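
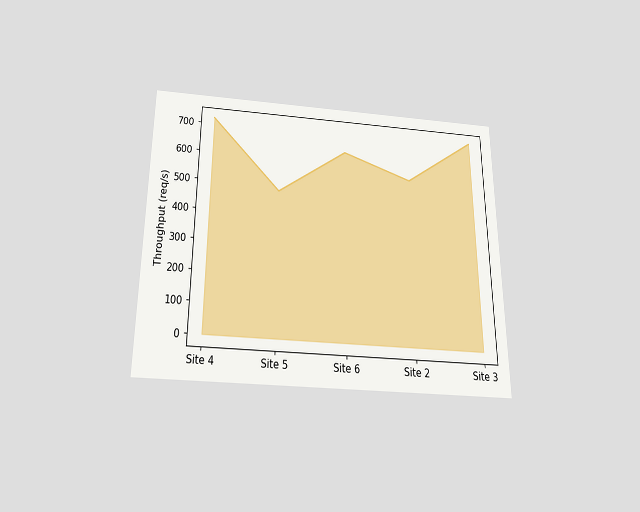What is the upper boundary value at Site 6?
The chart is viewed slightly from below. At Site 6 the upper boundary is at 640req/s.

640req/s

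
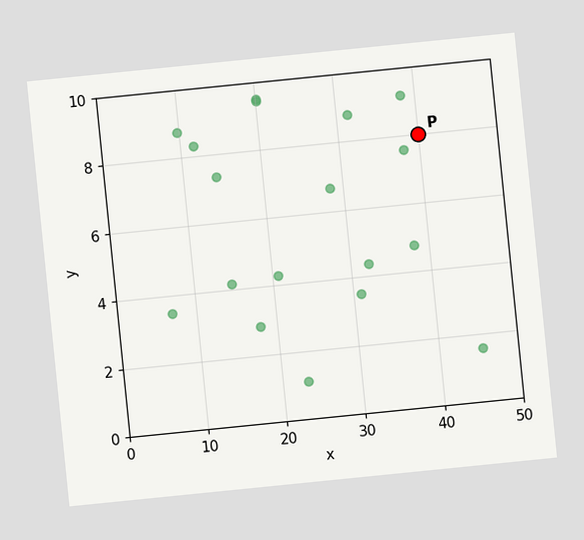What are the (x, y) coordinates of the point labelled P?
(40, 8)

The chart is tilted about 6° counter-clockwise. Following the gridlines from P to each axis, P sits at (40, 8).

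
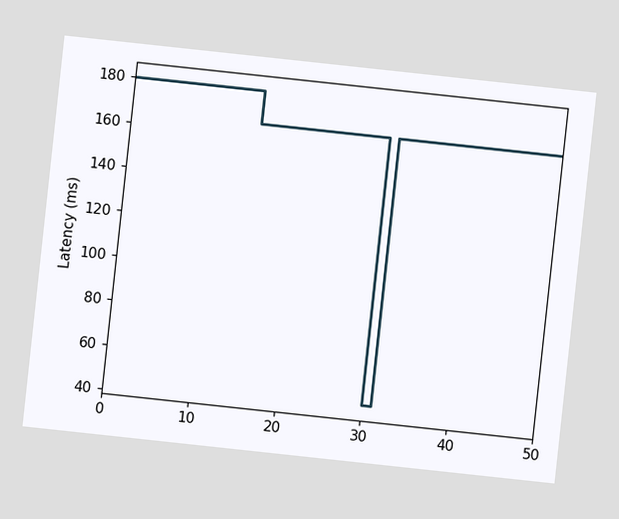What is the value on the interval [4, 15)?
180ms

The chart is tilted about 6° clockwise. On [4, 15) the step sits at 180ms.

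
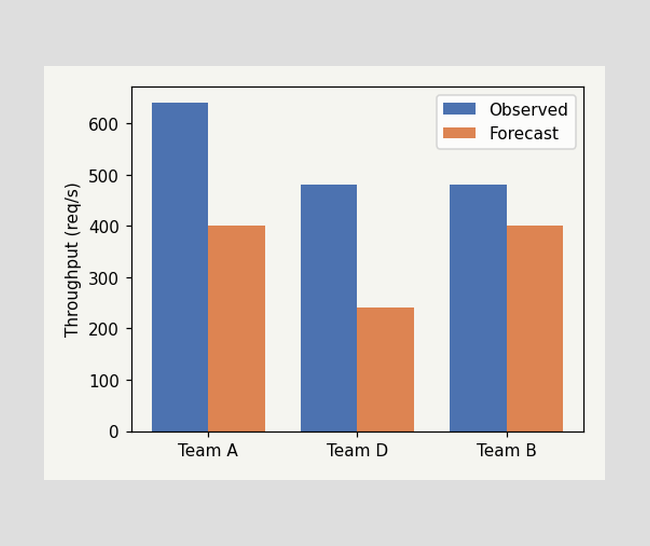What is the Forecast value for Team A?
The Forecast bar at Team A reaches 400req/s on the y-axis.

400req/s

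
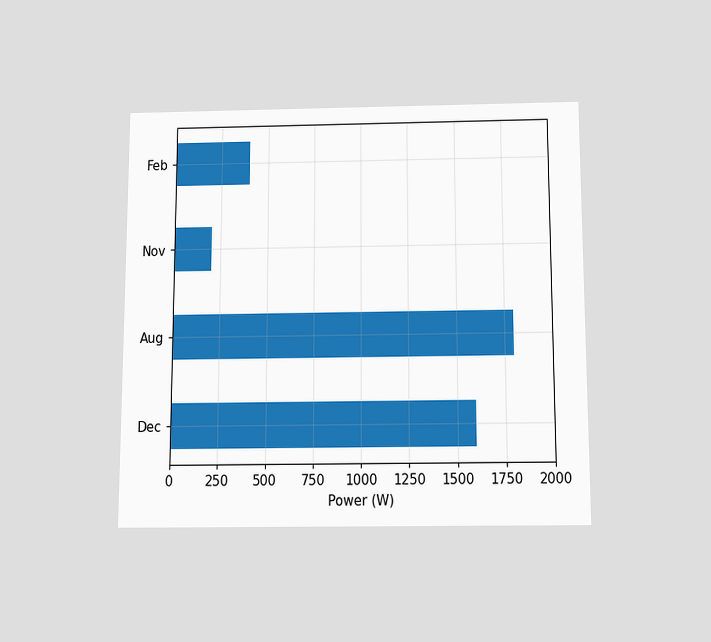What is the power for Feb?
400W

The chart is viewed slightly from below. Reading along the chart's x-axis, the Feb bar reaches 400W.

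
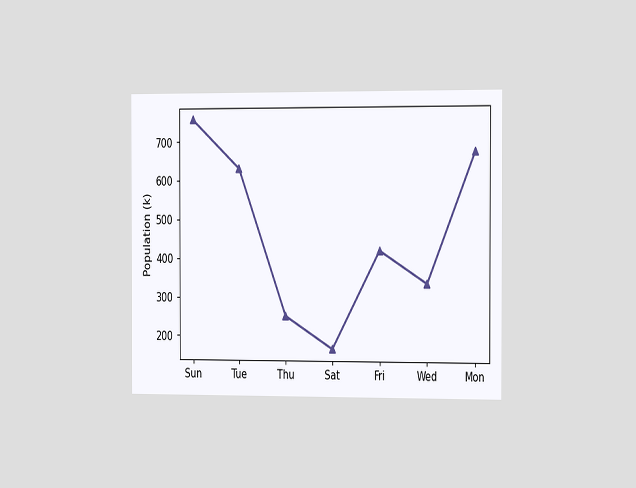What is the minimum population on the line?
168k

The chart is viewed slightly from the right. The lowest point is at Sat, and reading across to the y-axis gives 168k.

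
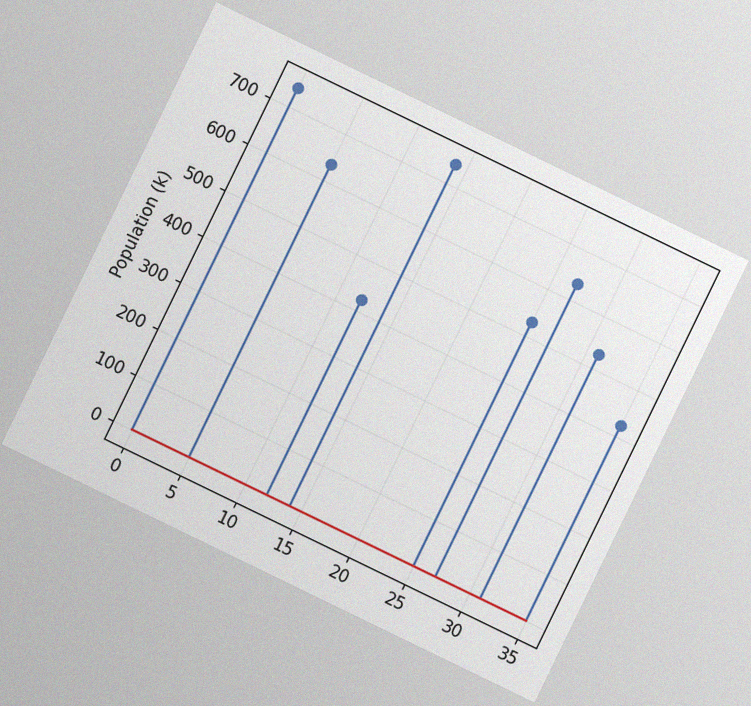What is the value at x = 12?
The chart is tilted about 26° clockwise, with some photo noise. The stem at x=12 reaches 424k.

424k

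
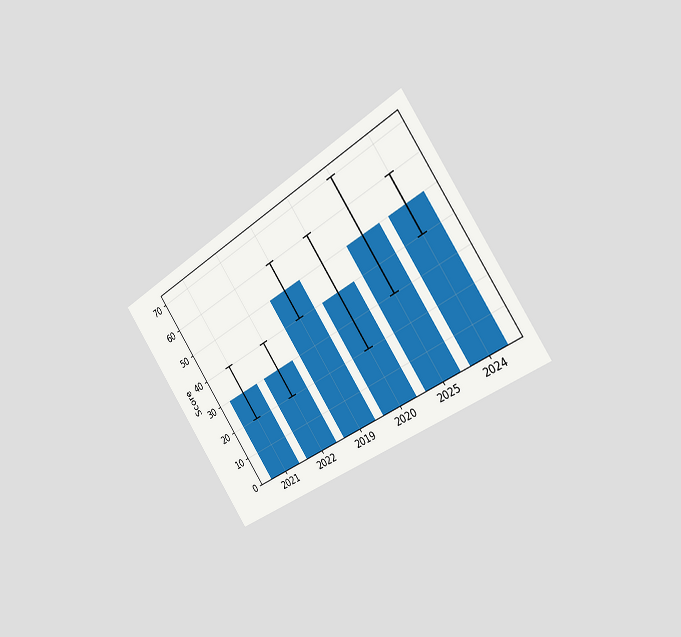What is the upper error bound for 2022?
The chart is tilted about 34° counter-clockwise and viewed slightly from the right. The 2022 bar's upper whisker reaches 40.

40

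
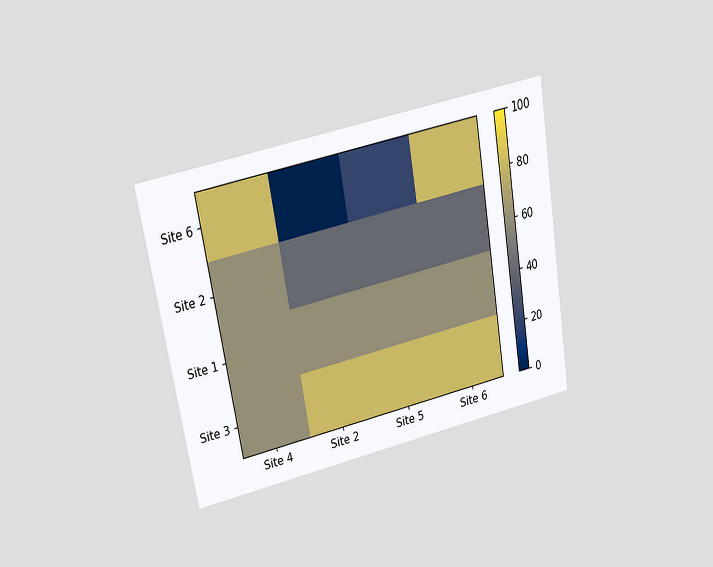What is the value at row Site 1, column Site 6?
60

The chart is tilted about 10° counter-clockwise and viewed slightly from above. Matching cell (Site 1, Site 6) against the colorbar gives 60.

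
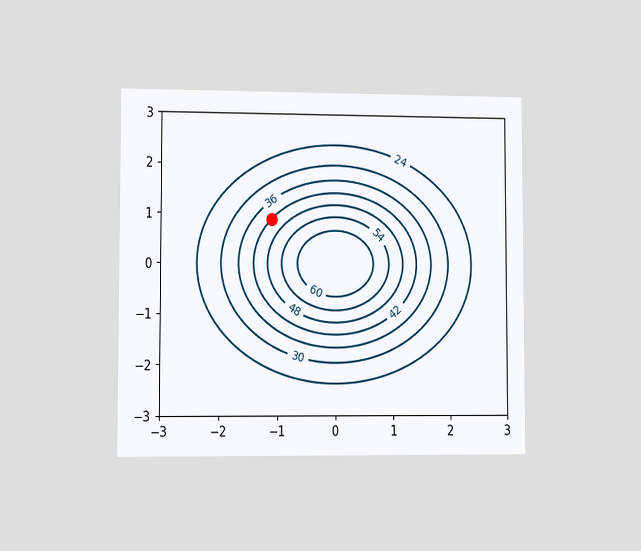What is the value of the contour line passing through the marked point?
42

The chart is viewed at a slight angle. The marked point sits on the contour labelled 42.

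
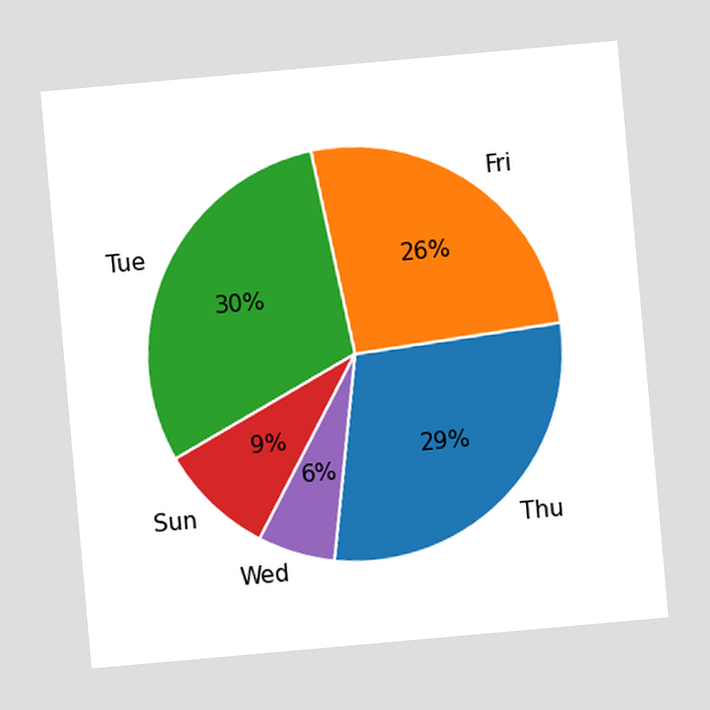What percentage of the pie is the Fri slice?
The chart is tilted about 5° counter-clockwise. The Fri slice takes up 26% of the pie.

26%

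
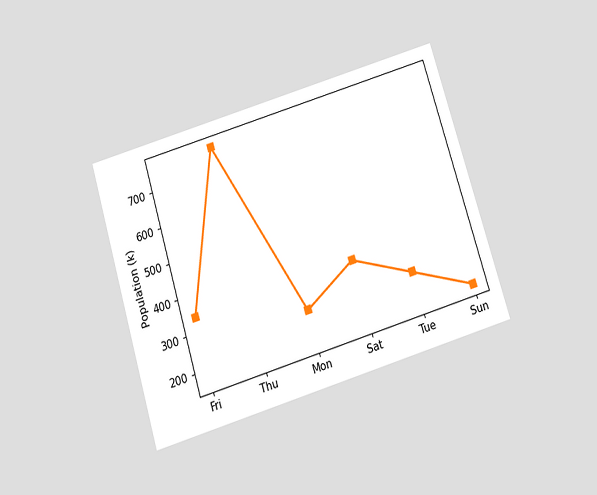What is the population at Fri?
340k

The chart is tilted about 17° counter-clockwise and viewed slightly from below. At Fri, the line is at 340k.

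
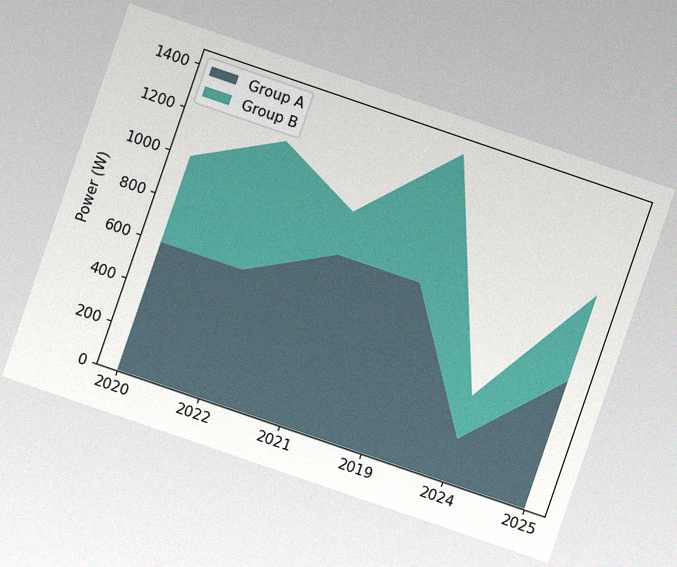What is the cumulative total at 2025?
1000W

The chart is tilted about 19° clockwise, with some photo noise. The stacked total at 2025 reaches 1000W.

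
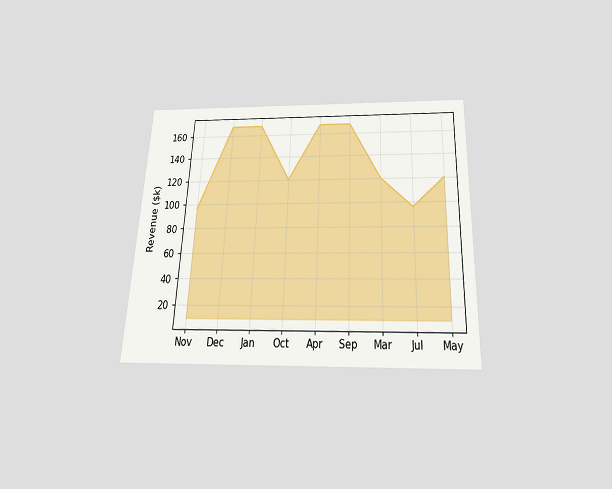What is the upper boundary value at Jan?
$168k

The chart is tilted about 2° clockwise and viewed slightly from below. At Jan the upper boundary is at $168k.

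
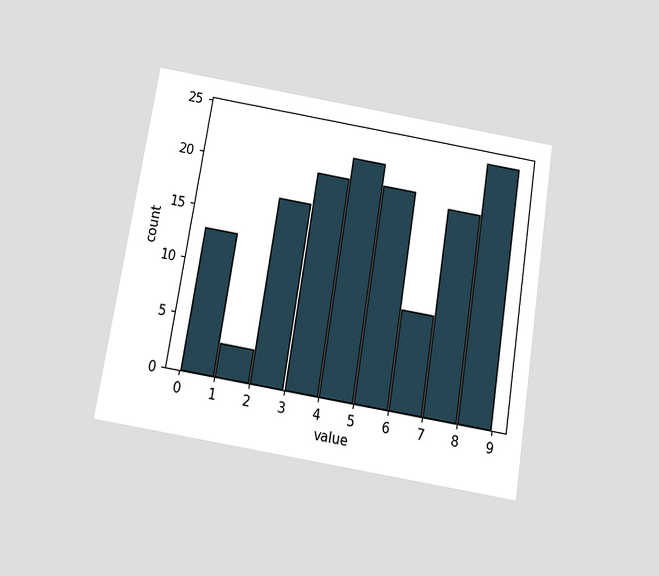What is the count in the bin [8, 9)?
24

The chart is tilted about 9° clockwise and viewed slightly from below. The [8, 9) bin has height 24.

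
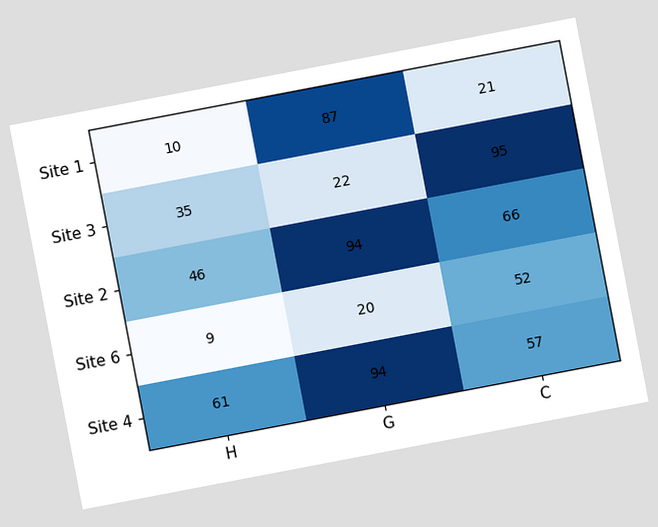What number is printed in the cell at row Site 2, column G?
94

The chart is tilted about 11° counter-clockwise. The (Site 2, G) cell reads 94.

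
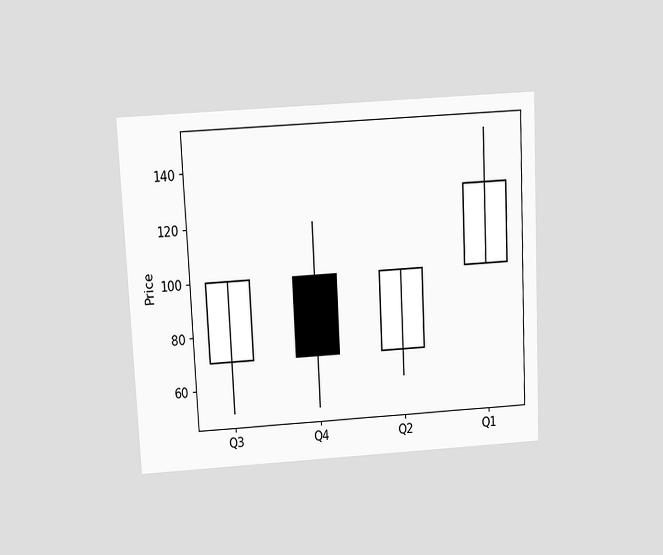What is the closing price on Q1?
130

The chart is tilted about 3° counter-clockwise and viewed slightly from above. The Q1 candle closes at 130.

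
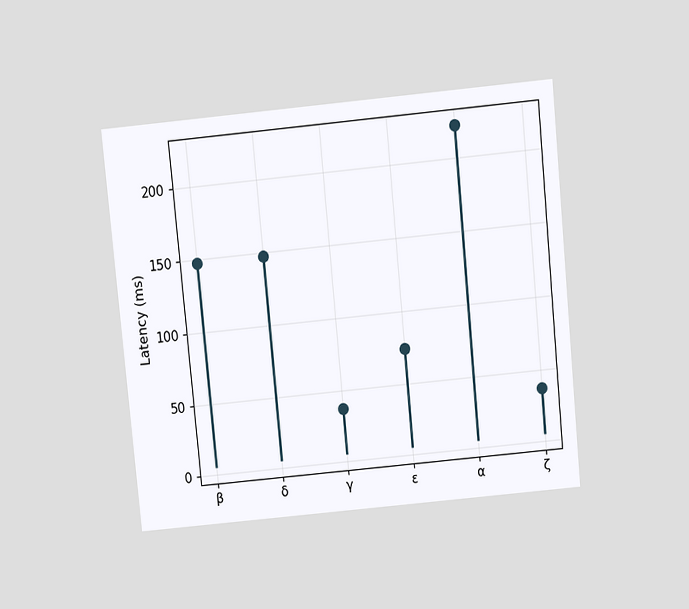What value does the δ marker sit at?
The chart is tilted about 5° counter-clockwise and viewed slightly from above. The δ marker sits at 148ms.

148ms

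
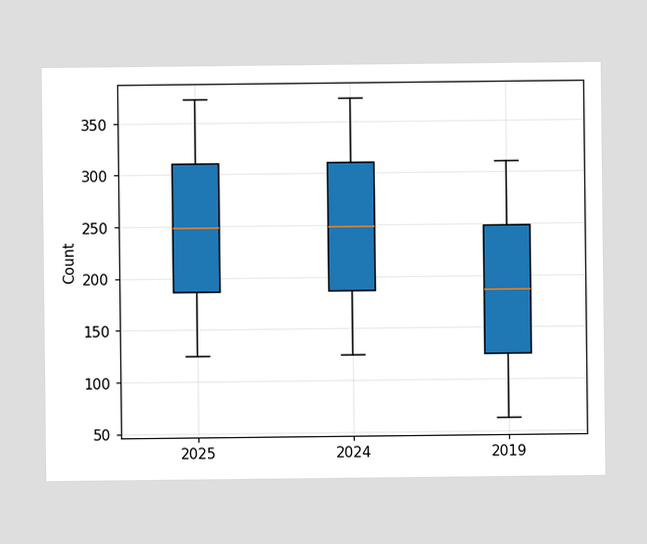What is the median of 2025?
248

The median line in the 2025 box sits at 248.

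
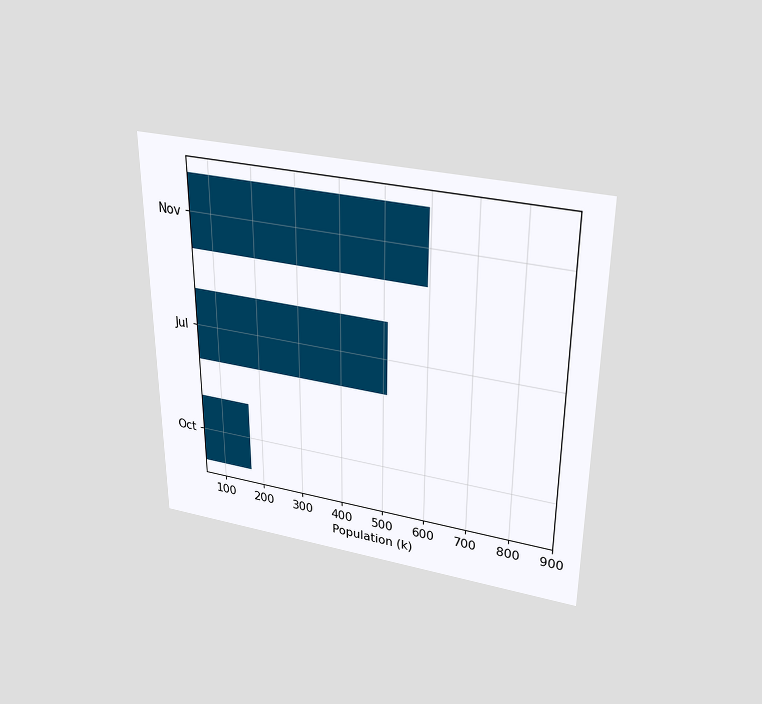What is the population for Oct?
The chart is viewed slightly from above. Reading along the chart's x-axis, the Oct bar reaches 170k.

170k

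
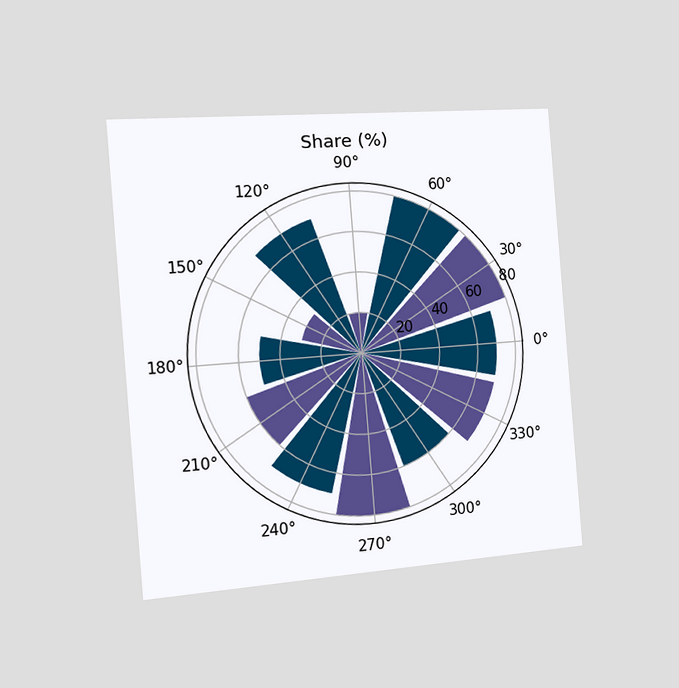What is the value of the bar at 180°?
50%

The chart is tilted about 5° counter-clockwise and viewed slightly from the left. The bar at 180° reaches 50% on the radial axis.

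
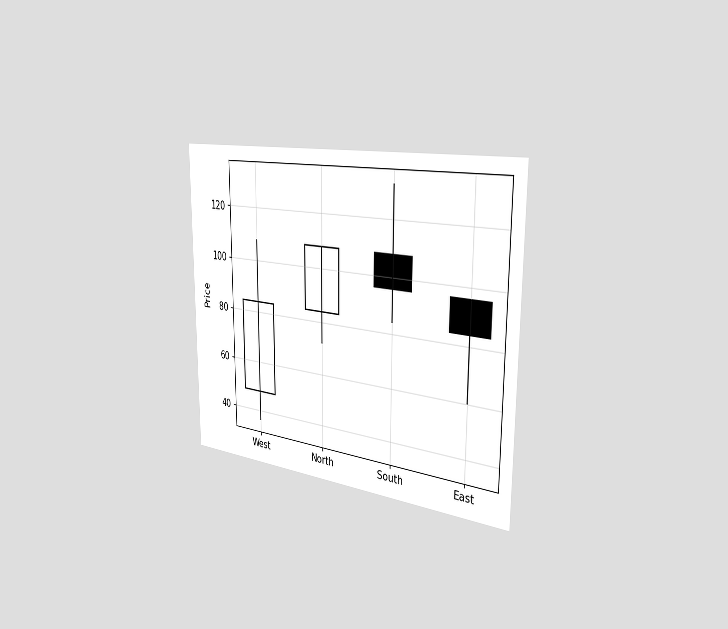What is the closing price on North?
The chart is viewed slightly from the right. The North candle closes at 108.

108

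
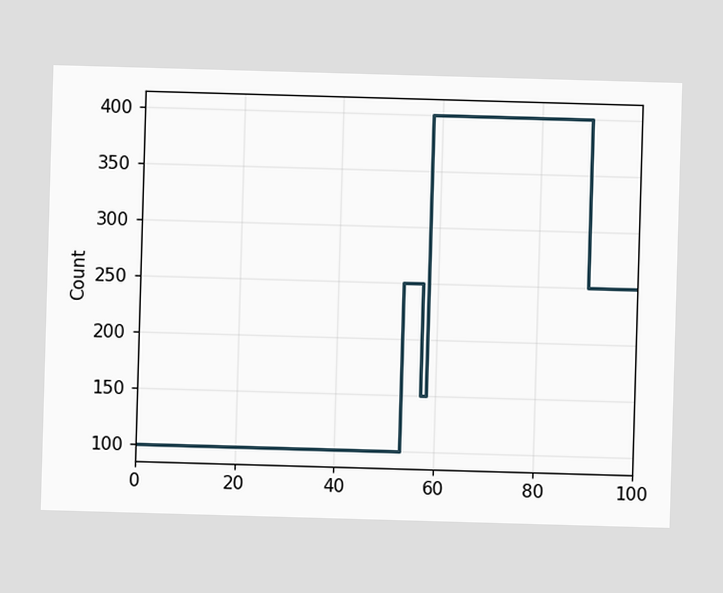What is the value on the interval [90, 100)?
250

On [90, 100) the step sits at 250.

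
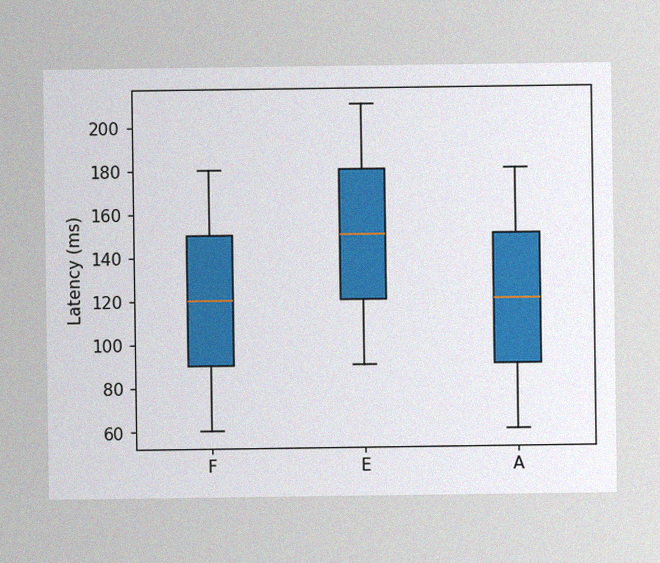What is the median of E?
The image has some photo noise and uneven lighting. The median line in the E box sits at 150ms.

150ms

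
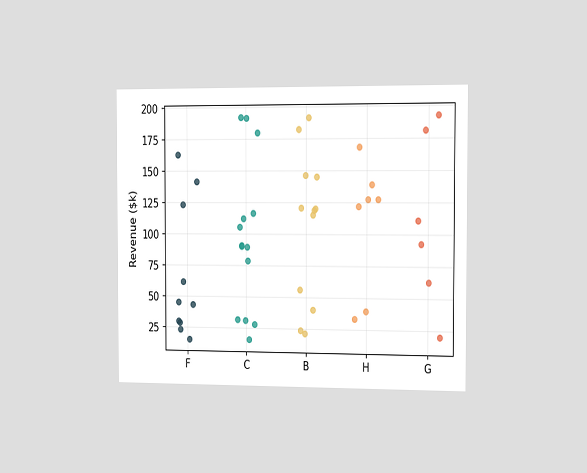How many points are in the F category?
10

The chart is viewed slightly from the right. Counting the markers in the F column gives 10.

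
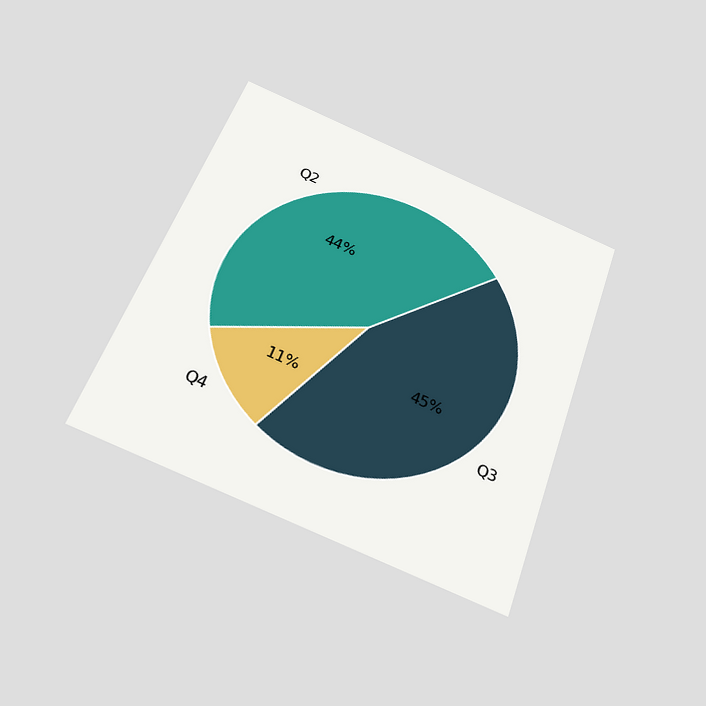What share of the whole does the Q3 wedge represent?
45%

The chart is tilted about 20° clockwise and viewed slightly from below. The Q3 slice takes up 45% of the pie.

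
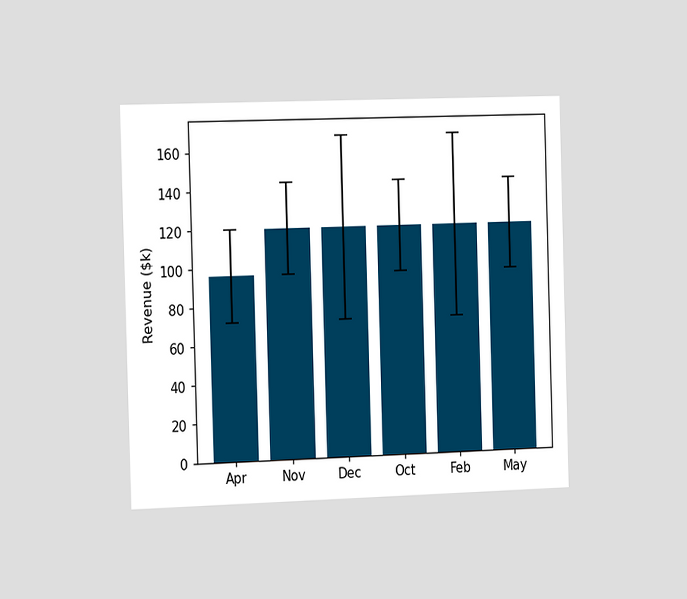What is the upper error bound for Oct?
The chart is viewed slightly from the left. The Oct bar's upper whisker reaches $144k.

$144k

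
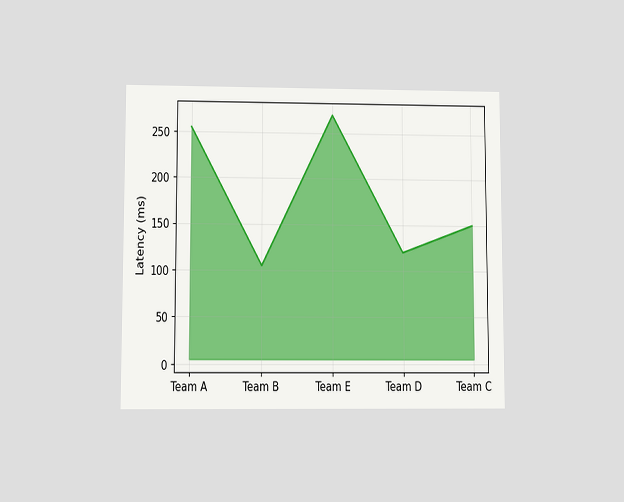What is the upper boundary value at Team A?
The chart is viewed at a slight angle. At Team A the upper boundary is at 255ms.

255ms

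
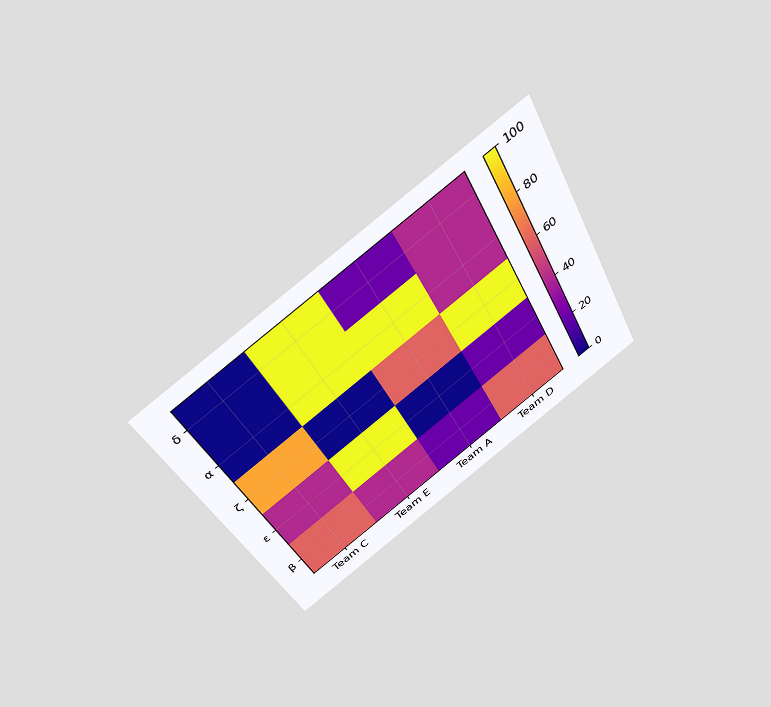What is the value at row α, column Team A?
100

The chart is tilted about 27° counter-clockwise and viewed slightly from above. Matching cell (α, Team A) against the colorbar gives 100.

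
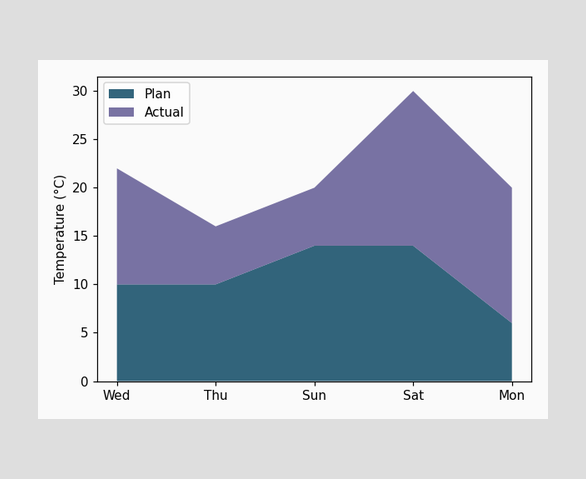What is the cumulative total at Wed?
The stacked total at Wed reaches 22°C.

22°C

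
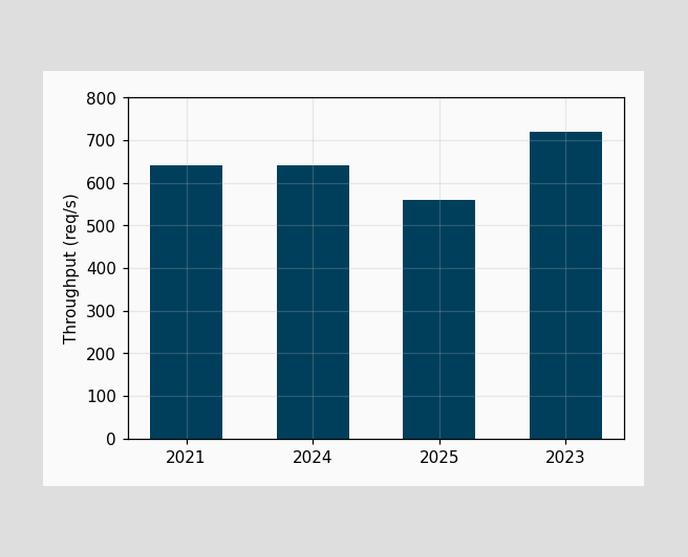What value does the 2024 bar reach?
640req/s

Reading along the chart's y-axis, the 2024 bar reaches 640req/s.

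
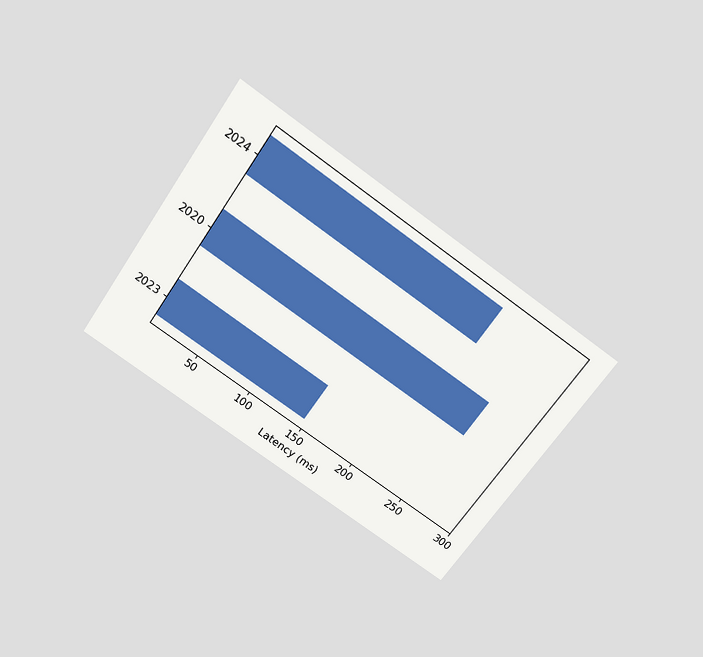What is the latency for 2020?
259ms

The chart is tilted about 35° clockwise and viewed slightly from above. Reading along the chart's x-axis, the 2020 bar reaches 259ms.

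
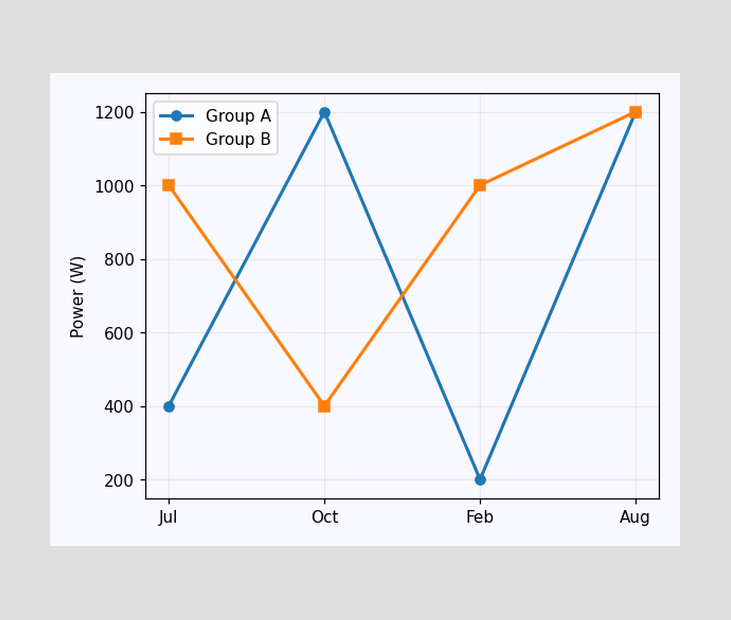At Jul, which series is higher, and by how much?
Group B, by 600W

At Jul, Group B sits above the other line by 600W.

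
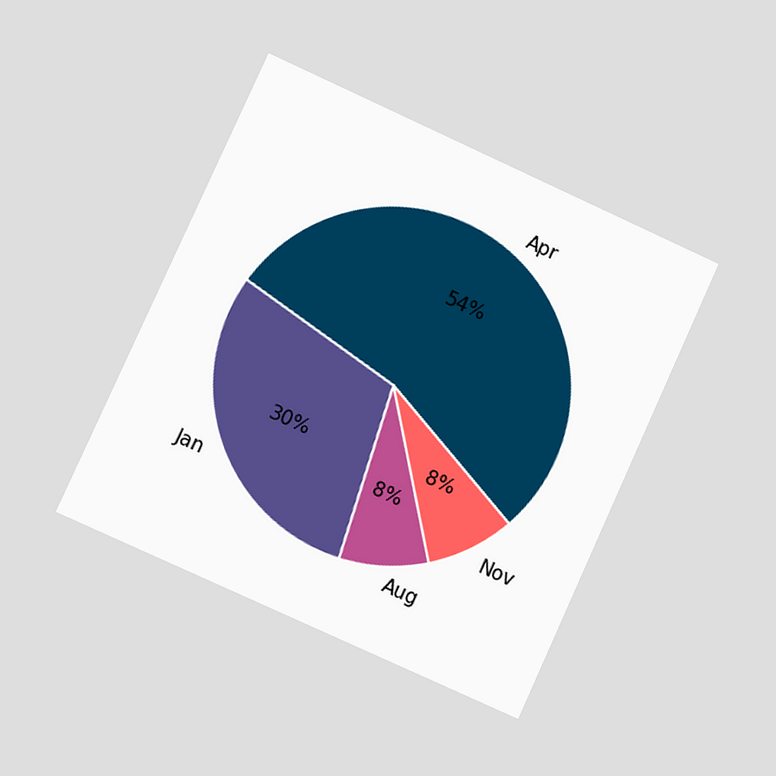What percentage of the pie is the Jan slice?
30%

The chart is tilted about 24° clockwise and viewed slightly from the left. The Jan slice takes up 30% of the pie.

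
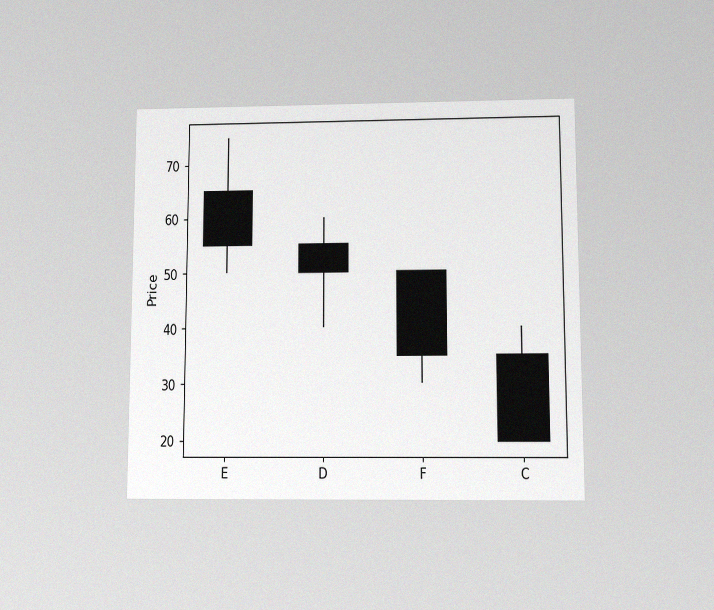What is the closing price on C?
20

The chart is viewed slightly from below, with some photo noise. The C candle closes at 20.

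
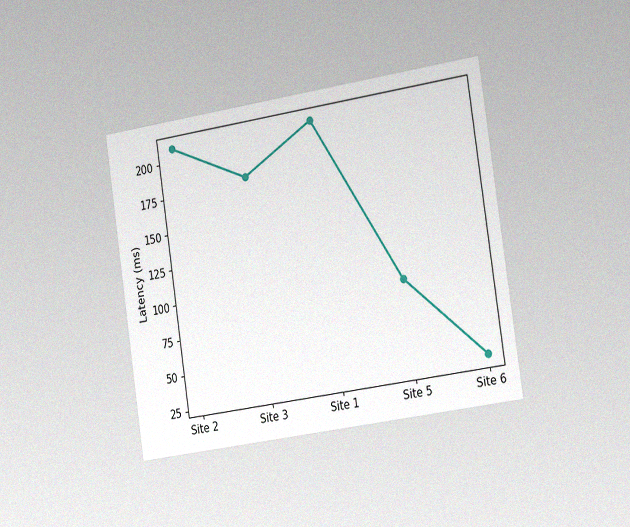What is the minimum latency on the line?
30ms

The chart is tilted about 9° counter-clockwise and viewed slightly from the right, with some photo noise. The lowest point is at Site 6, and reading across to the y-axis gives 30ms.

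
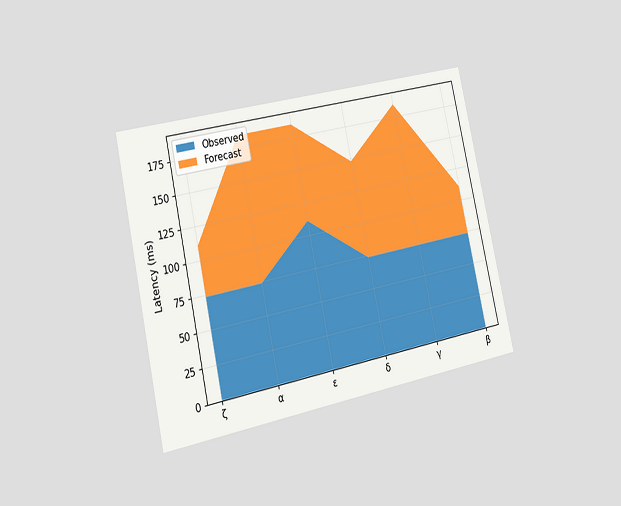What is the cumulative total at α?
185ms

The chart is tilted about 12° counter-clockwise and viewed slightly from the left. The stacked total at α reaches 185ms.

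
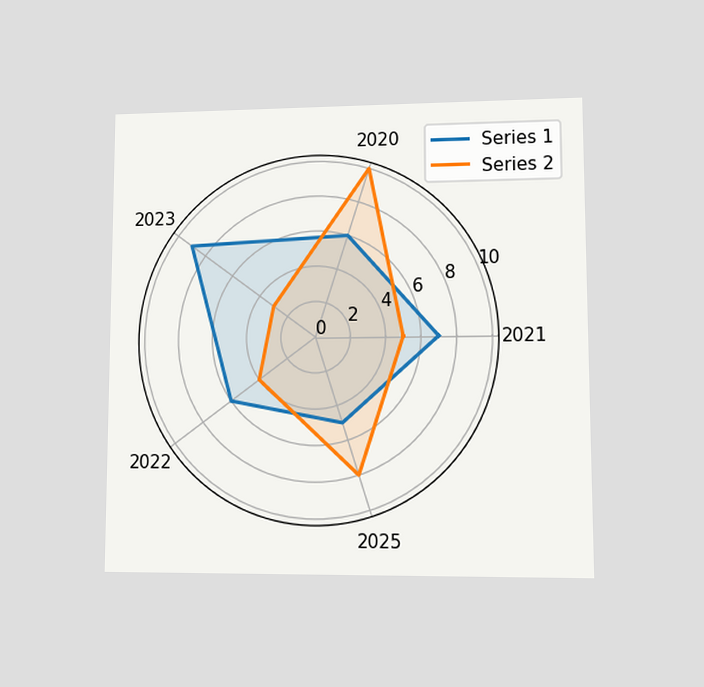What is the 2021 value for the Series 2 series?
5

The chart is viewed at a slight angle. On the 2021 axis, Series 2 reaches 5.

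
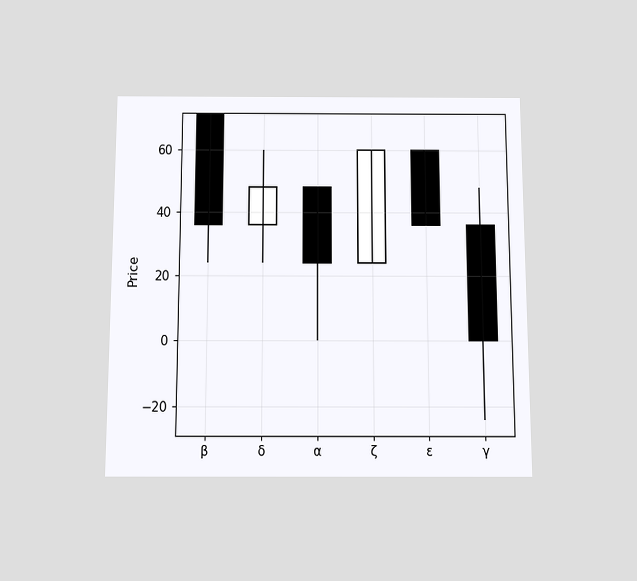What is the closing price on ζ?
The chart is viewed slightly from below. The ζ candle closes at 60.

60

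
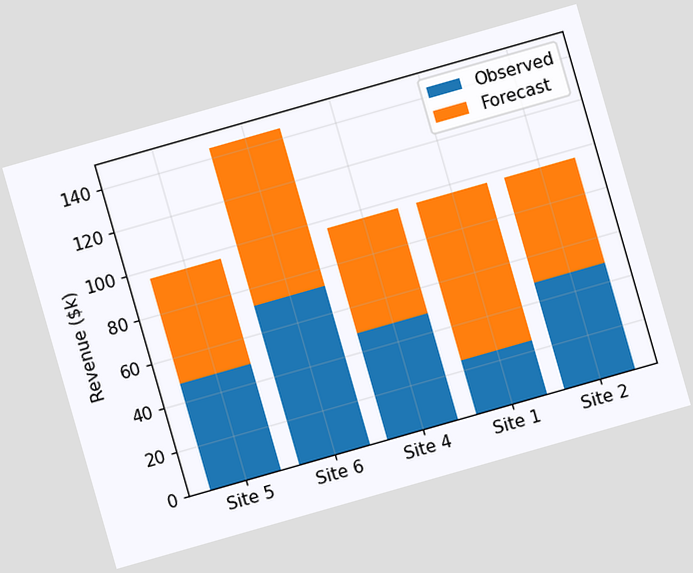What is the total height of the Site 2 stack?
The chart is tilted about 16° counter-clockwise. The Site 2 stack's top reaches $96k on the y-axis.

$96k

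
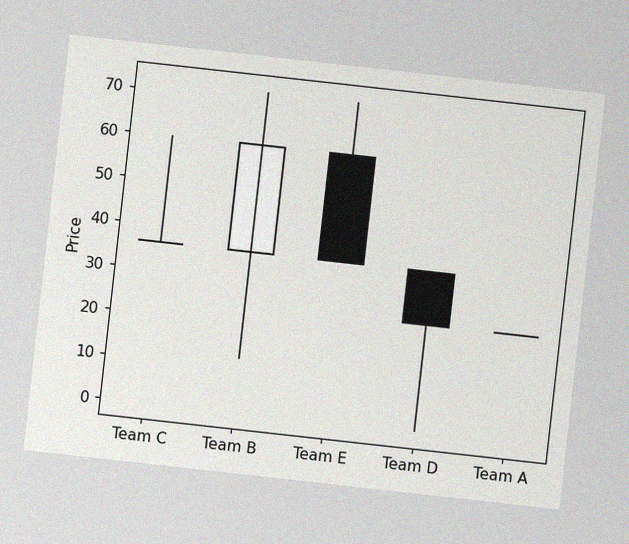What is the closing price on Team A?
The chart is tilted about 6° clockwise, with some photo noise. The Team A candle closes at 24.

24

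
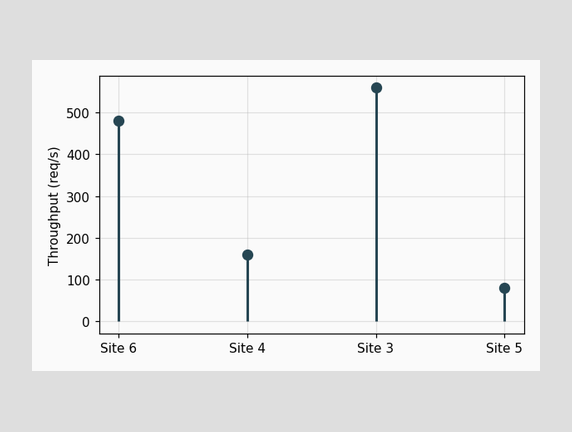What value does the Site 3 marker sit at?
560req/s

The Site 3 marker sits at 560req/s.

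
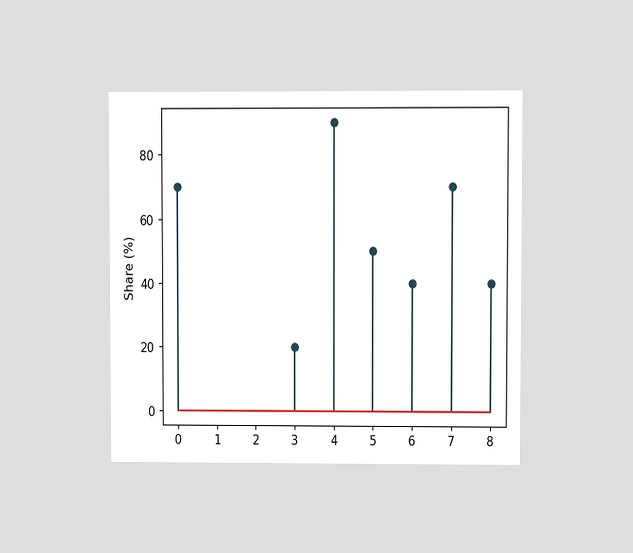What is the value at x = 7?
The chart is viewed at a slight angle. The stem at x=7 reaches 70%.

70%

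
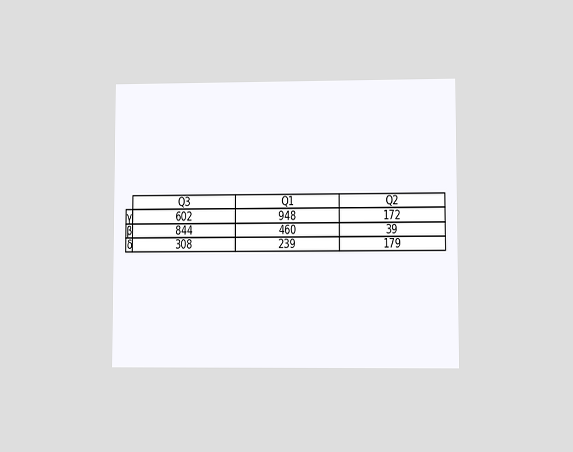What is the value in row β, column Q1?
The chart is viewed at a slight angle. The (β, Q1) cell reads 460.

460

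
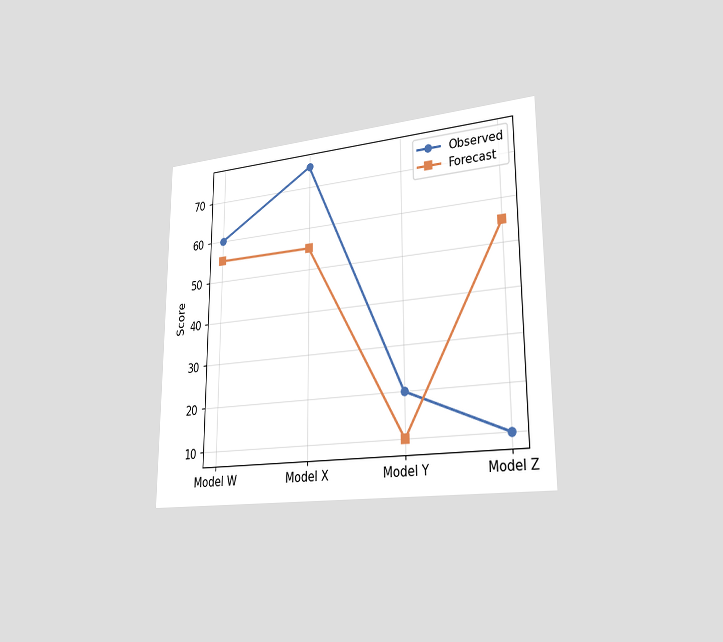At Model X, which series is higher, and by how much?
The chart is viewed slightly from the right. At Model X, Observed sits above the other line by 20.

Observed, by 20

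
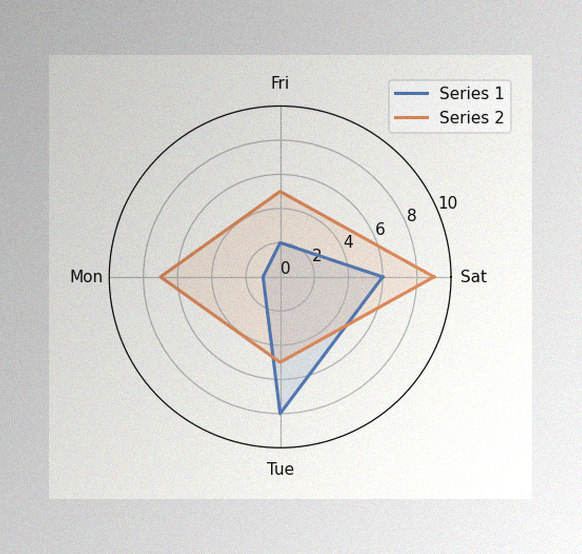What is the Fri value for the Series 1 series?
The image has some photo noise and uneven lighting. On the Fri axis, Series 1 reaches 2.

2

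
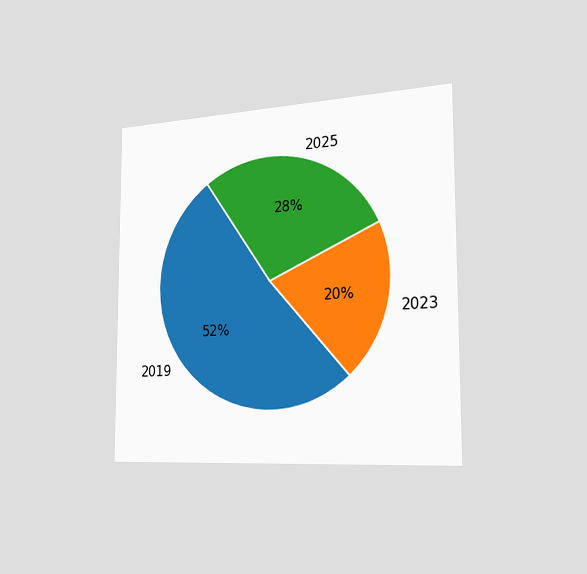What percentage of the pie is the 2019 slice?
The chart is viewed slightly from the right. The 2019 slice takes up 52% of the pie.

52%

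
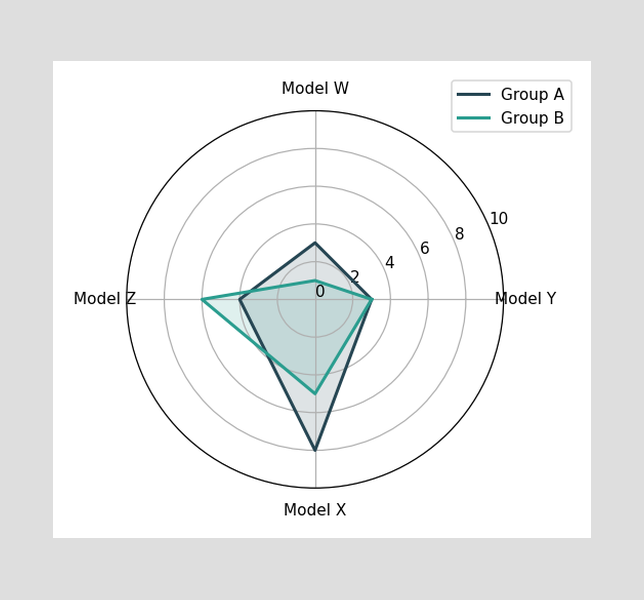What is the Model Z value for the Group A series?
On the Model Z axis, Group A reaches 4.

4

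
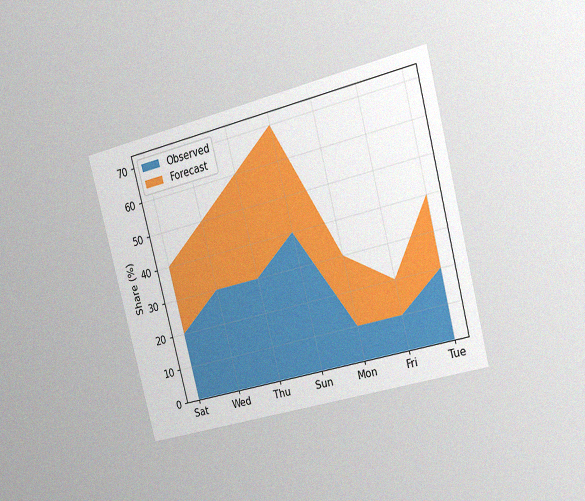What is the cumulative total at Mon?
30%

The chart is tilted about 14° counter-clockwise and viewed slightly from the right, with some photo noise. The stacked total at Mon reaches 30%.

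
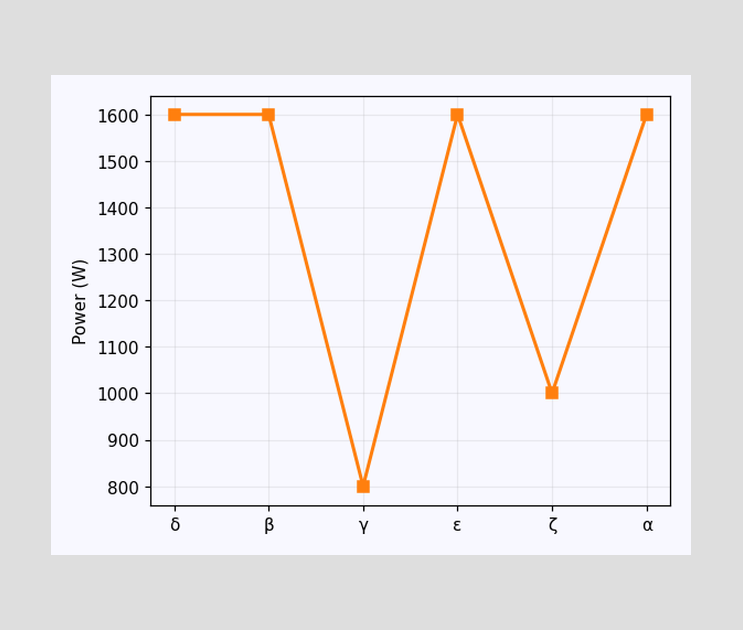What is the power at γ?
At γ, the line is at 800W.

800W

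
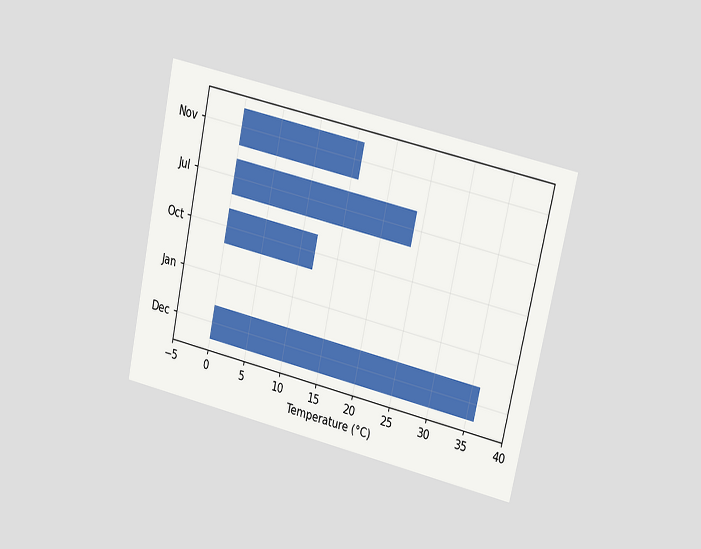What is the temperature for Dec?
The chart is tilted about 12° clockwise and viewed at a slight angle. Reading along the chart's x-axis, the Dec bar reaches 36°C.

36°C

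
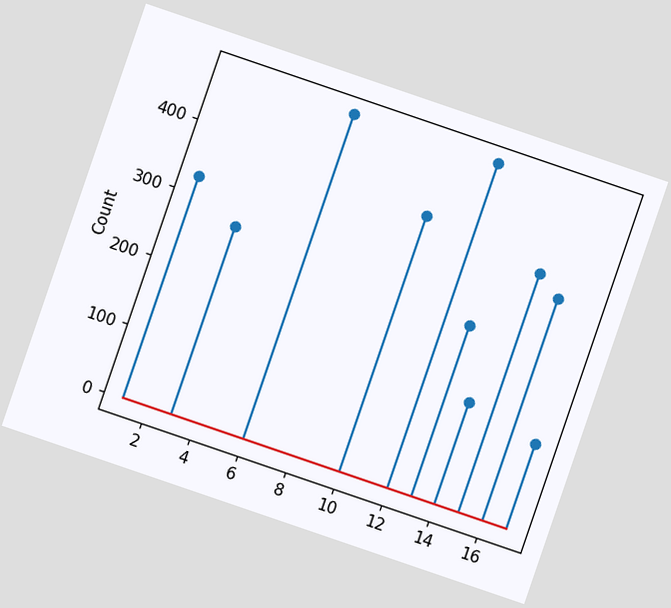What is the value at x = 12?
475

The chart is tilted about 19° clockwise. The stem at x=12 reaches 475.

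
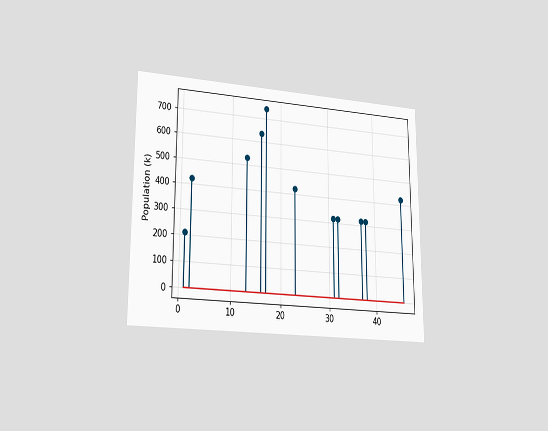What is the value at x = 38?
The chart is viewed at a slight angle. The stem at x=38 reaches 318k.

318k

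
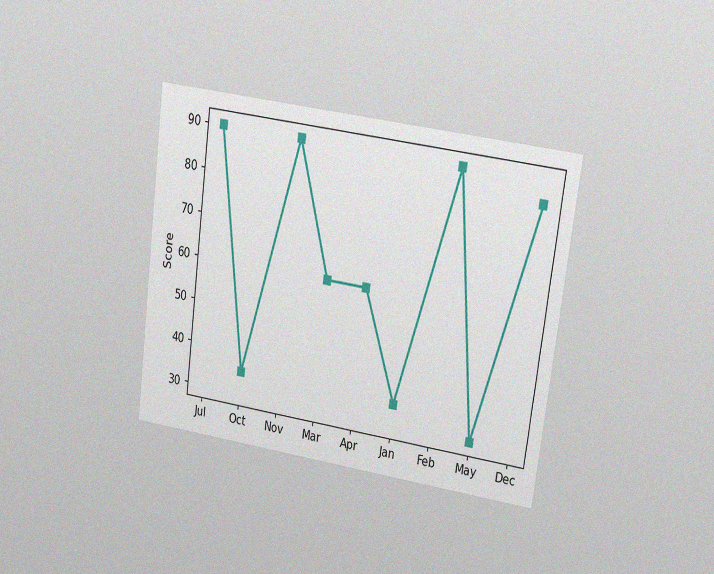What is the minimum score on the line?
30

The chart is tilted about 8° clockwise and viewed at a slight angle, with some photo noise. The lowest point is at May, and reading across to the y-axis gives 30.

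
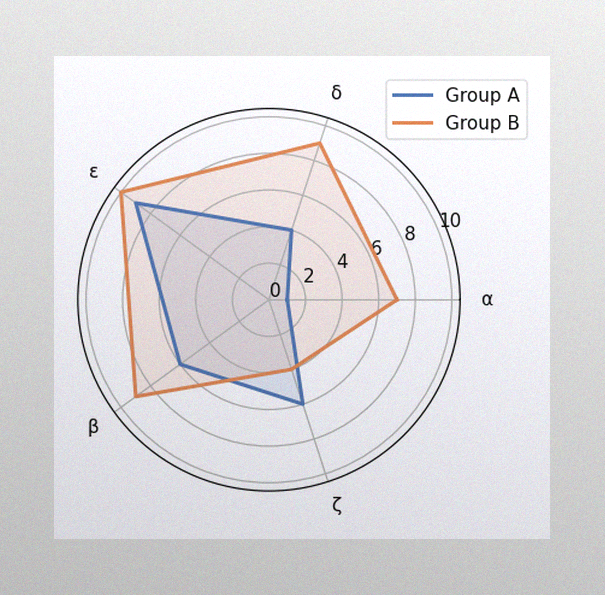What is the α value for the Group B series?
7

The image has some photo noise and uneven lighting. On the α axis, Group B reaches 7.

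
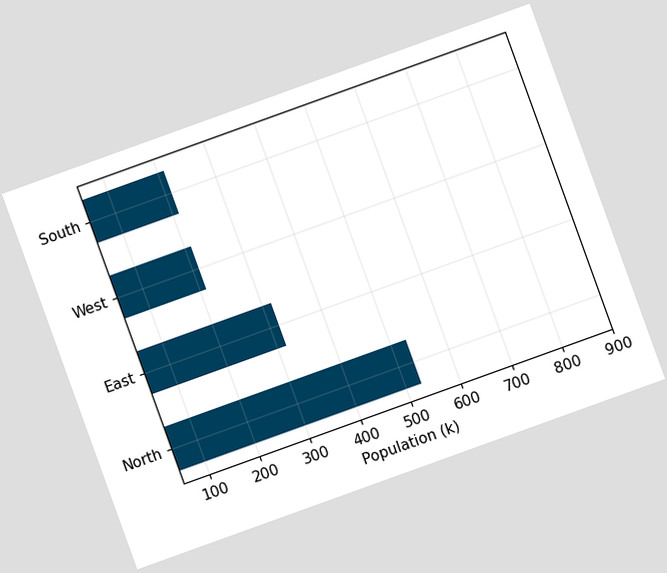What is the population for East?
318k

The chart is tilted about 20° counter-clockwise. Reading along the chart's x-axis, the East bar reaches 318k.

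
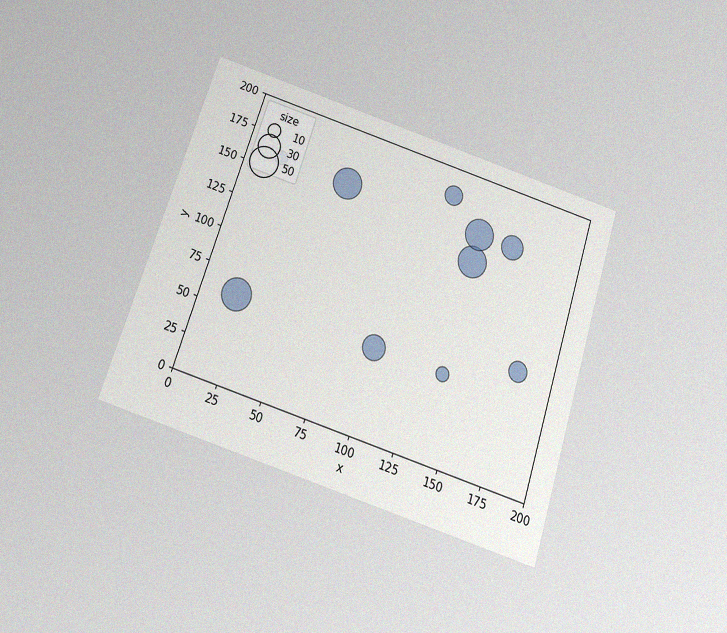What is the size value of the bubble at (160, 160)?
The chart is tilted about 18° clockwise and viewed slightly from below, with some photo noise. Matching the bubble at (160, 160) against the size legend gives 30.

30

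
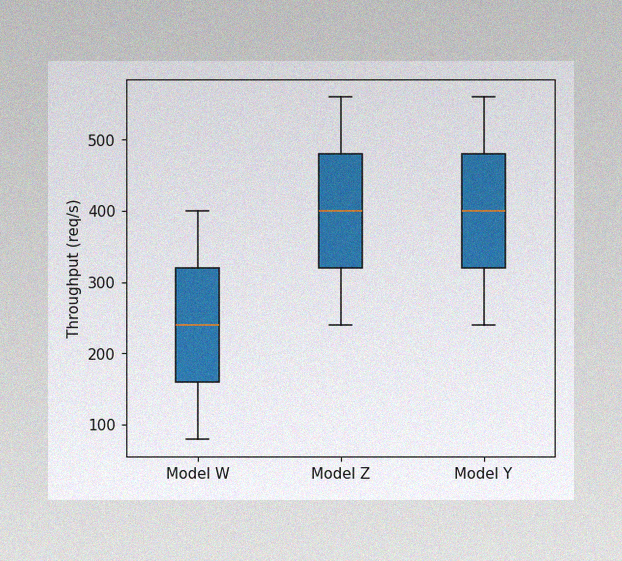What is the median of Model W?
The image has some photo noise and uneven lighting. The median line in the Model W box sits at 240req/s.

240req/s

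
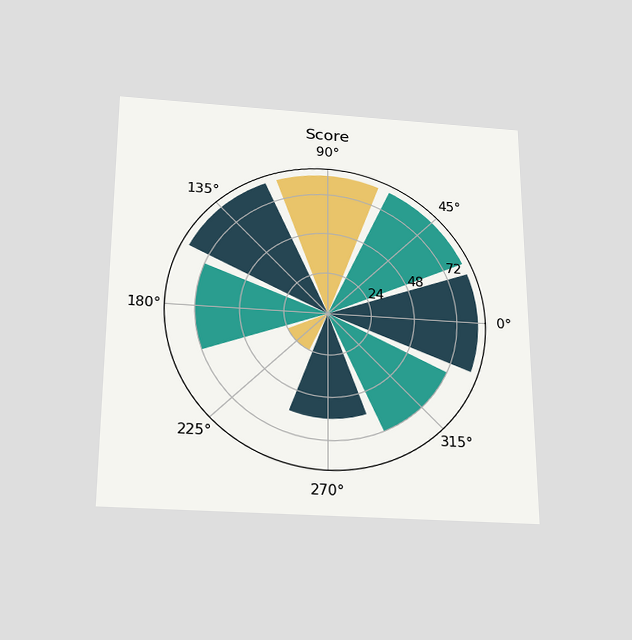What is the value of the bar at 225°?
24

The chart is viewed slightly from below. The bar at 225° reaches 24 on the radial axis.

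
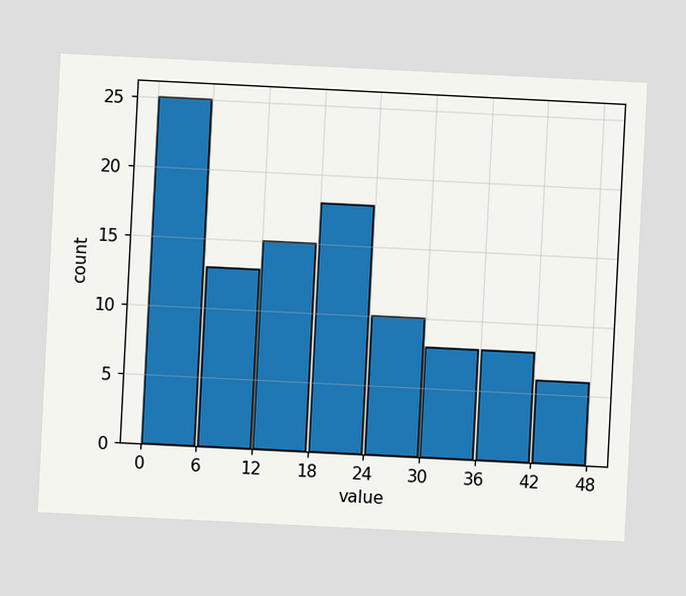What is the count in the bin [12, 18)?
The chart is tilted about 3° clockwise. The [12, 18) bin has height 15.

15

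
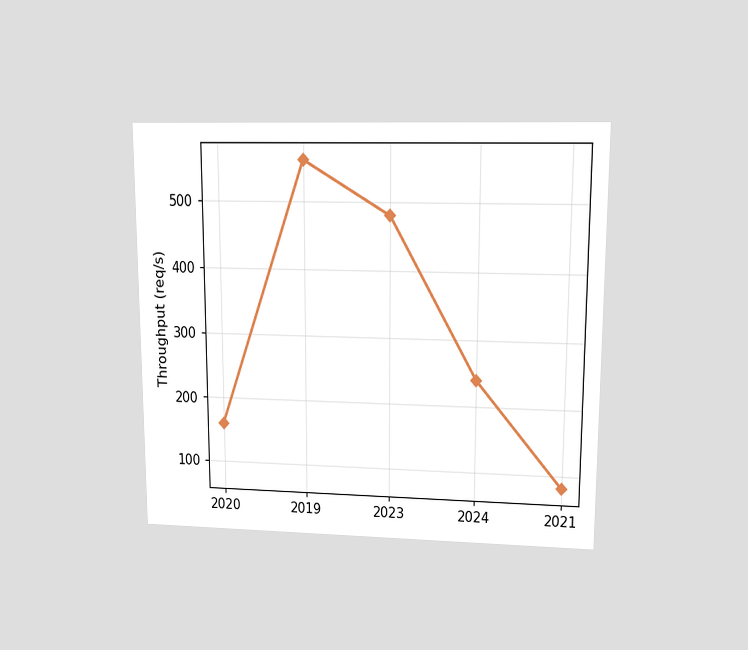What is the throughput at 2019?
560req/s

The chart is viewed at a slight angle. At 2019, the line is at 560req/s.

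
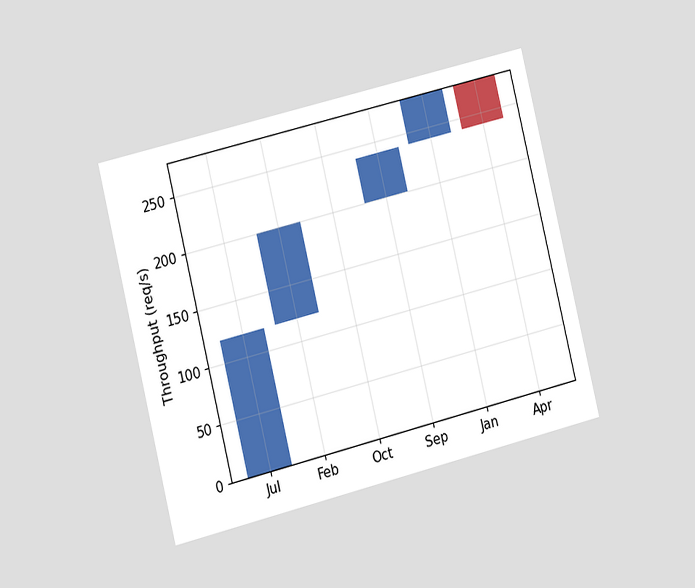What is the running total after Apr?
The chart is tilted about 14° counter-clockwise and viewed slightly from the left. After Apr the running total reaches 240req/s.

240req/s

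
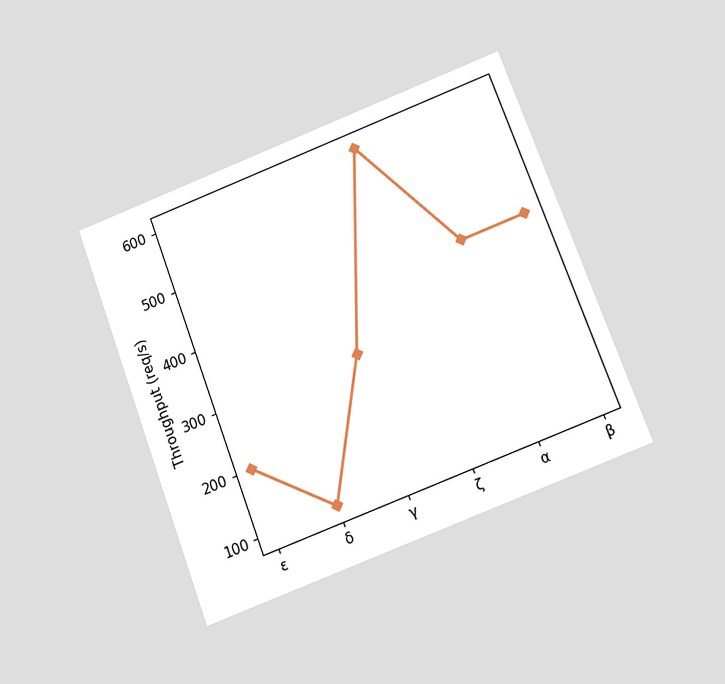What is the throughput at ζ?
The chart is tilted about 21° counter-clockwise and viewed slightly from below. At ζ, the line is at 600req/s.

600req/s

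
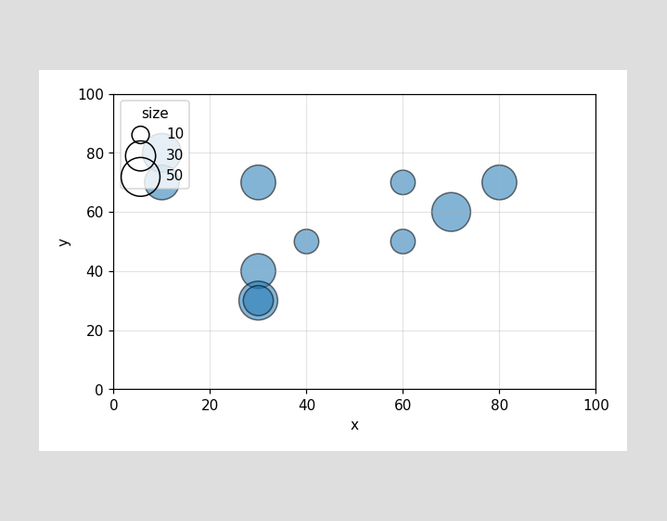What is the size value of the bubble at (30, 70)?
Matching the bubble at (30, 70) against the size legend gives 40.

40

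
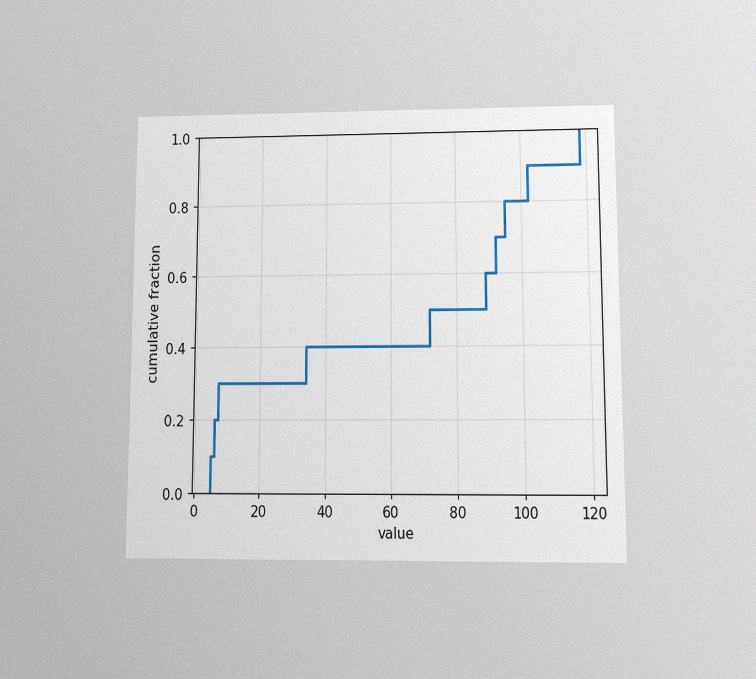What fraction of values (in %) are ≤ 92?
70%

The chart is viewed at a slight angle, with some photo noise. At x=92 the ECDF step is at 70%.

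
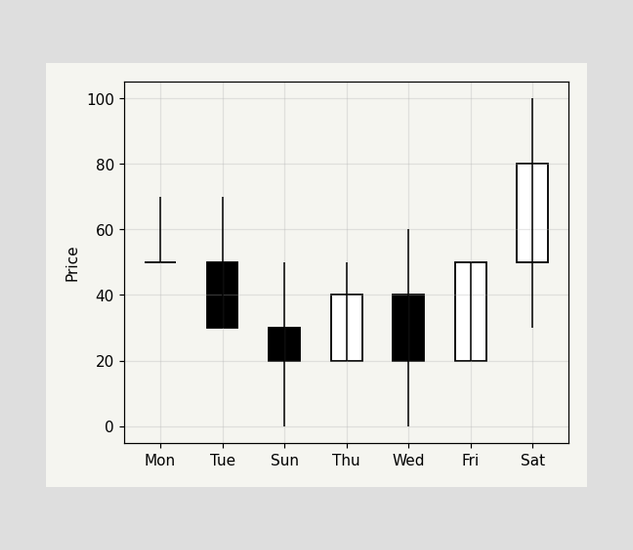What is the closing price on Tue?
The Tue candle closes at 30.

30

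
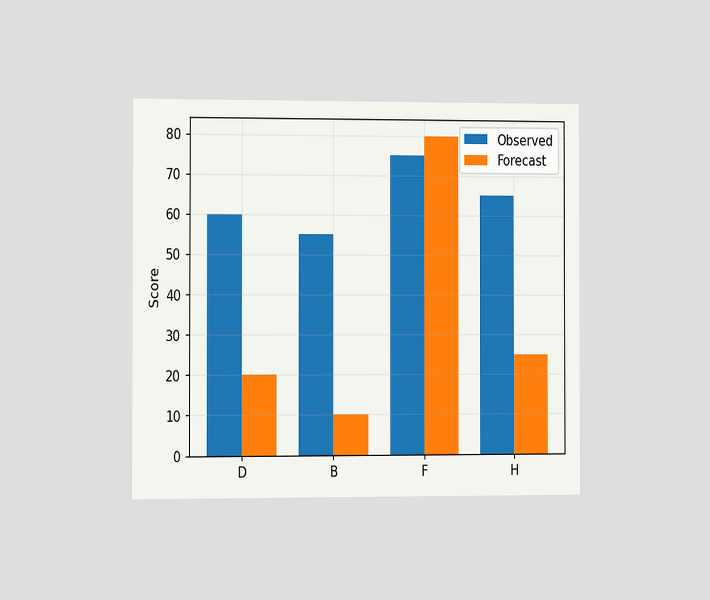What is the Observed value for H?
65

The chart is viewed slightly from the left. The Observed bar at H reaches 65 on the y-axis.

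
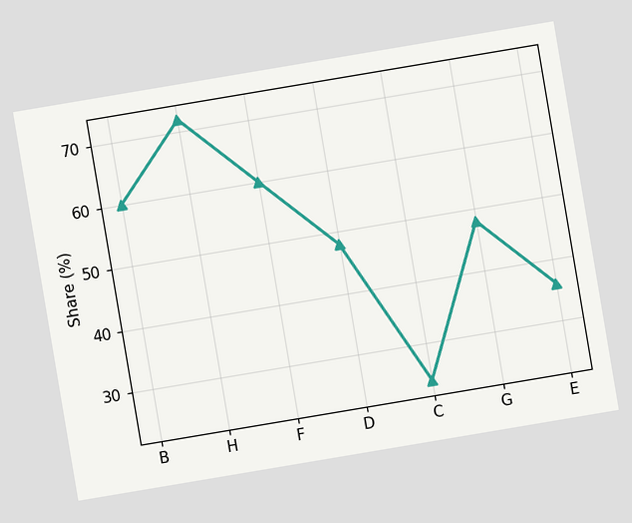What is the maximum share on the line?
The chart is tilted about 10° counter-clockwise. The highest point is at H, and reading across to the y-axis gives 72%.

72%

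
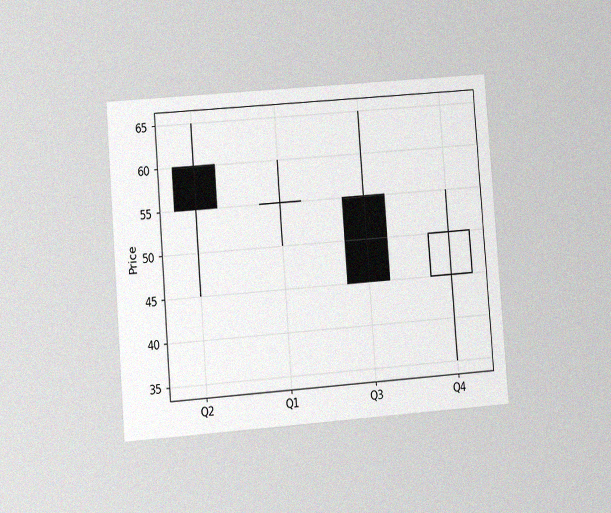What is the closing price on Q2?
The chart is tilted about 4° counter-clockwise and viewed at a slight angle, with some photo noise. The Q2 candle closes at 55.

55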